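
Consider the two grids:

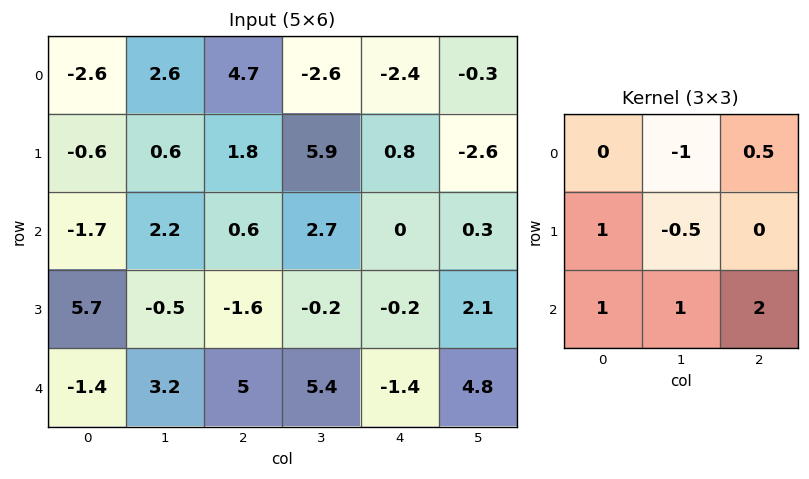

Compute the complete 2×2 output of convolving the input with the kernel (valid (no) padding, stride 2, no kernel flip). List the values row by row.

Output[0,0]: The receptive field on the input at this output position is [-2.6 2.6 4.7 / -0.6 0.6 1.8 / -1.7 2.2 0.6]. Elementwise product with the kernel and sum: 2.6·-1 + 4.7·0.5 + -0.6·1 + 0.6·-0.5 + -1.7·1 + 2.2·1 + 0.6·2.
Output[0,1]: The receptive field on the input at this output position is [4.7 -2.6 -2.4 / 1.8 5.9 0.8 / 0.6 2.7 0]. Elementwise product with the kernel and sum: -2.6·-1 + -2.4·0.5 + 1.8·1 + 5.9·-0.5 + 0.6·1 + 2.7·1 + 0·2.

0.55 3.55
15.85 3.4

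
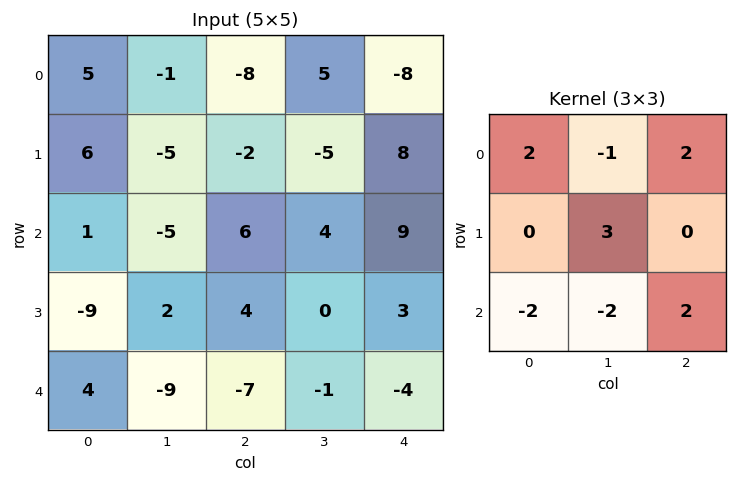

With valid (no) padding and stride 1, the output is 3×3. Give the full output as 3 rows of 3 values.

Output[0,0]: The receptive field on the input at this output position is [5 -1 -8 / 6 -5 -2 / 1 -5 6]. Elementwise product with the kernel and sum: 5·2 + -1·-1 + -8·2 + -5·3 + 1·-2 + -5·-2 + 6·2.

0 16 -54
20 -12 27
21 34 34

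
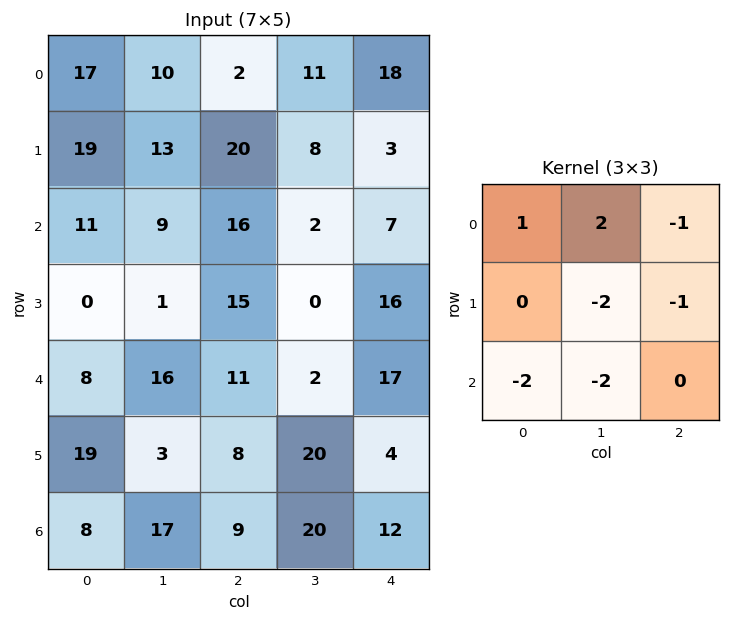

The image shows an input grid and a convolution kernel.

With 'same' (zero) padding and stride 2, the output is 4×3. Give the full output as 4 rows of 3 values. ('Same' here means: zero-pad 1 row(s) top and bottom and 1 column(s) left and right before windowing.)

Output[0,0]: The receptive field on the zero-padded input at this output position is [0 0 0 / 0 17 10 / 0 19 13]. Elementwise product with the kernel and sum: 0·1 + 0·2 + 0·-1 + 17·-2 + 10·-1 + 0·-2 + 19·-2.
Output[0,1]: The receptive field on the zero-padded input at this output position is [0 0 0 / 10 2 11 / 13 20 8]. Elementwise product with the kernel and sum: 0·1 + 0·2 + 0·-1 + 2·-2 + 11·-1 + 13·-2 + 20·-2.

-82 -81 -58
-6 -21 -32
-71 -15 -50
2 -39 4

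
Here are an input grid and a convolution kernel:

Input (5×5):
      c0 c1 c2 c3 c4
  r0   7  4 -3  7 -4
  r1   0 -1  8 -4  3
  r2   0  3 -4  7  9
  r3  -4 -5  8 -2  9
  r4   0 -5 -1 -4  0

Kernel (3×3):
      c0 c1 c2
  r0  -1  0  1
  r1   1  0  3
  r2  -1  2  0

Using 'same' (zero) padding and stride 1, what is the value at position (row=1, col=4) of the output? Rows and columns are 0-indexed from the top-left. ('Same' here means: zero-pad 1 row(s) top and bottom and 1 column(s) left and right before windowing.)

0

The receptive field on the zero-padded input at this output position is [7 -4 0 / -4 3 0 / 7 9 0]. Elementwise product with the kernel and sum: 7·-1 + 0·1 + -4·1 + 0·3 + 7·-1 + 9·2.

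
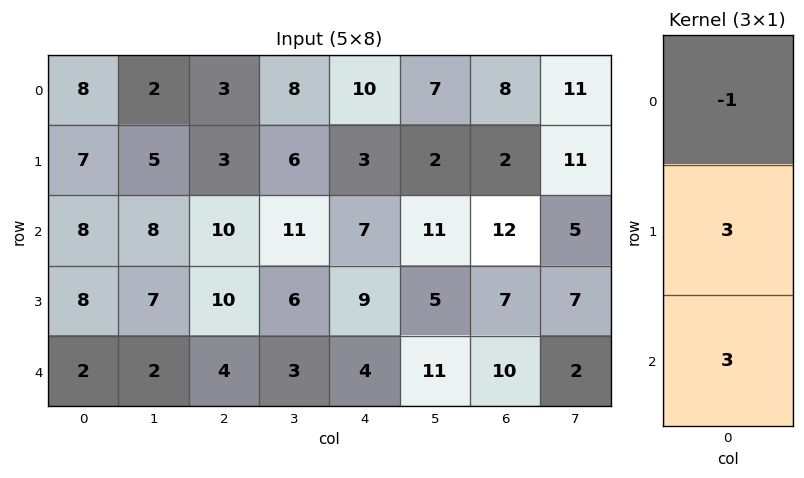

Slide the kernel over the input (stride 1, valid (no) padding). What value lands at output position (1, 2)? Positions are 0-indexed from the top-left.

57

The receptive field on the input at this output position is [3 / 10 / 10]. Elementwise product with the kernel and sum: 3·-1 + 10·3 + 10·3.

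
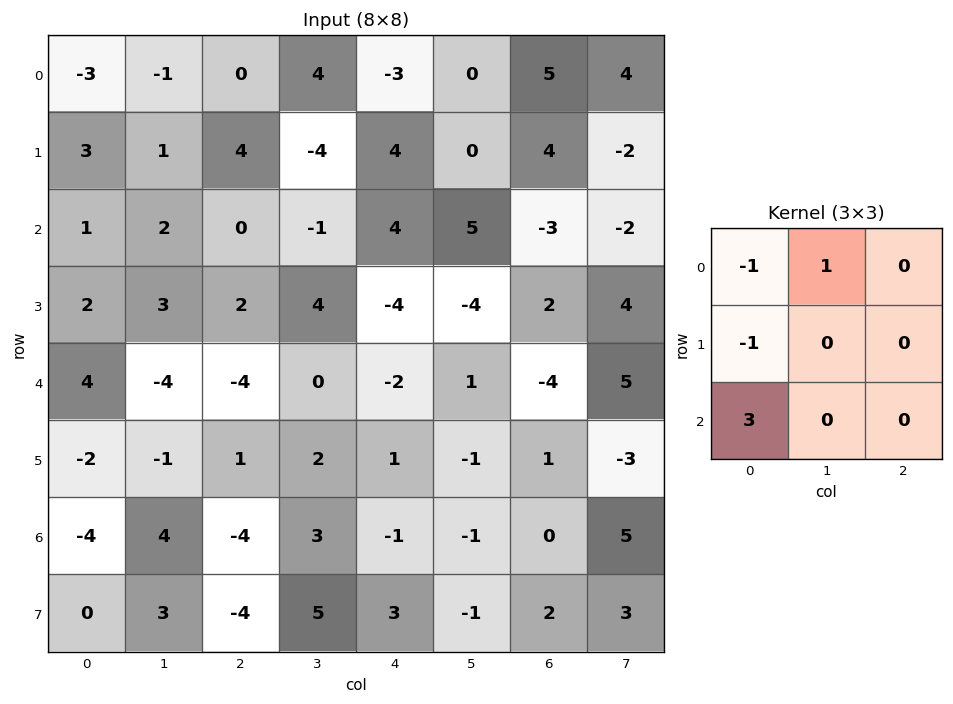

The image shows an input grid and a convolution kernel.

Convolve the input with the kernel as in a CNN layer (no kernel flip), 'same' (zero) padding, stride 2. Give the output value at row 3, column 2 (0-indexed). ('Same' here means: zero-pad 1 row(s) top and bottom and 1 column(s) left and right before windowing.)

The receptive field on the zero-padded input at this output position is [2 1 -1 / 3 -1 -1 / 5 3 -1]. Elementwise product with the kernel and sum: 2·-1 + 1·1 + 3·-1 + 5·3.

11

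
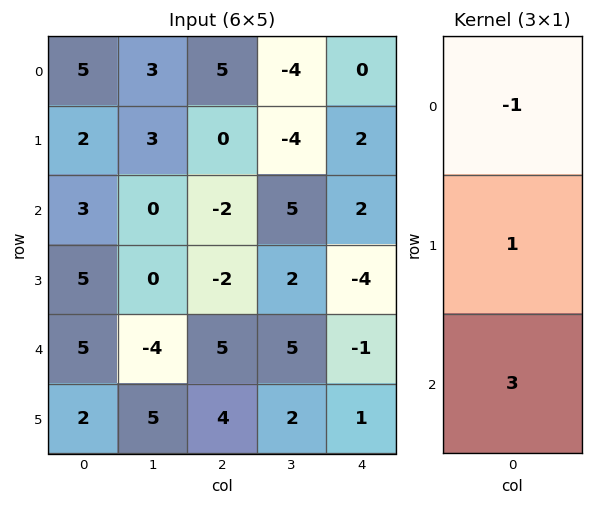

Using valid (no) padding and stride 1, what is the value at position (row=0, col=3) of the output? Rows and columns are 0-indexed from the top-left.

The receptive field on the input at this output position is [-4 / -4 / 5]. Elementwise product with the kernel and sum: -4·-1 + -4·1 + 5·3.

15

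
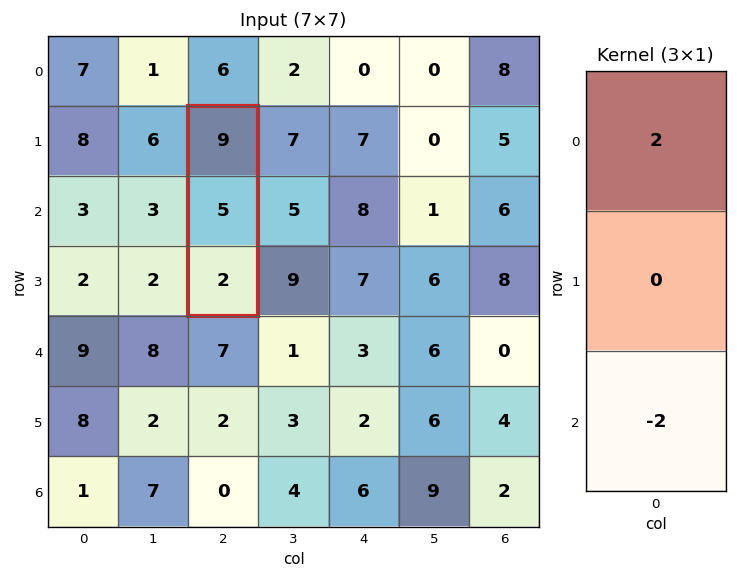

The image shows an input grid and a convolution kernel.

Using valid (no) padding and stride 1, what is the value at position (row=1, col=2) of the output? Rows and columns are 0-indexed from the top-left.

14

The receptive field on the input at this output position is [9 / 5 / 2]. Elementwise product with the kernel and sum: 9·2 + 2·-2.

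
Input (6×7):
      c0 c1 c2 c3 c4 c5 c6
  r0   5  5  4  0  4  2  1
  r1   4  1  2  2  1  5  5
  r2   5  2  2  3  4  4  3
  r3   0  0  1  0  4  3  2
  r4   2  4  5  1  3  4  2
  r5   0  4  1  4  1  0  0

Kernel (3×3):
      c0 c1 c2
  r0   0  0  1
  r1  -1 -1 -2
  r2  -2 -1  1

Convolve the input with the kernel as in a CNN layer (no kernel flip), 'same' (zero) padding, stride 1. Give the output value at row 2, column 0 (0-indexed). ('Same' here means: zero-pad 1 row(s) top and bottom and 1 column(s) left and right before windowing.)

-8

The receptive field on the zero-padded input at this output position is [0 4 1 / 0 5 2 / 0 0 0]. Elementwise product with the kernel and sum: 1·1 + 0·-1 + 5·-1 + 2·-2 + 0·-2 + 0·-1 + 0·1.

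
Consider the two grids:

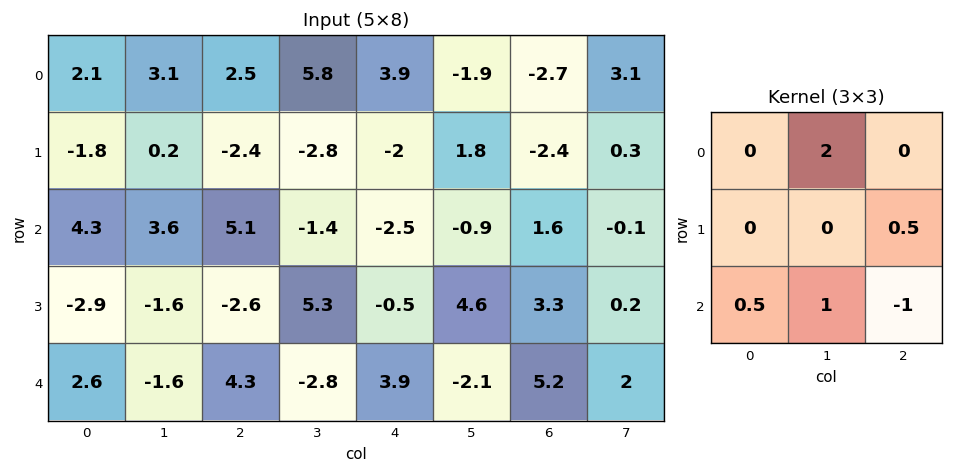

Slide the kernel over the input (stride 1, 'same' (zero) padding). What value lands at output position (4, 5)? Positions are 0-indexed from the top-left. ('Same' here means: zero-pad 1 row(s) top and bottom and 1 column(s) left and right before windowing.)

The receptive field on the zero-padded input at this output position is [-0.5 4.6 3.3 / 3.9 -2.1 5.2 / 0 0 0]. Elementwise product with the kernel and sum: 4.6·2 + 5.2·0.5 + 0·0.5 + 0·1 + 0·-1.

11.8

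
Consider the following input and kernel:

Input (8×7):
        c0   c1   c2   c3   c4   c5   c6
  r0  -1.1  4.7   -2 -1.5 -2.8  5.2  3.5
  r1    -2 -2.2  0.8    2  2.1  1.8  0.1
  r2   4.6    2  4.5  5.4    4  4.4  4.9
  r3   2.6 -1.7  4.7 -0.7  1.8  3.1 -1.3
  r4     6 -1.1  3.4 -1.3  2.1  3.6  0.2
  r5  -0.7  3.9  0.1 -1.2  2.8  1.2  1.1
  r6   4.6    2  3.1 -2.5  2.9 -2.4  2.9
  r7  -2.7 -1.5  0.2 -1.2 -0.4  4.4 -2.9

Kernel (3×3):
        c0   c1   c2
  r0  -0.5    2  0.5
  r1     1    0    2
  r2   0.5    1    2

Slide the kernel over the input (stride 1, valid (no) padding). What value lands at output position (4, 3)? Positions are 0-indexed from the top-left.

4.7

The receptive field on the input at this output position is [-1.3 2.1 3.6 / -1.2 2.8 1.2 / -2.5 2.9 -2.4]. Elementwise product with the kernel and sum: -1.3·-0.5 + 2.1·2 + 3.6·0.5 + -1.2·1 + 1.2·2 + -2.5·0.5 + 2.9·1 + -2.4·2.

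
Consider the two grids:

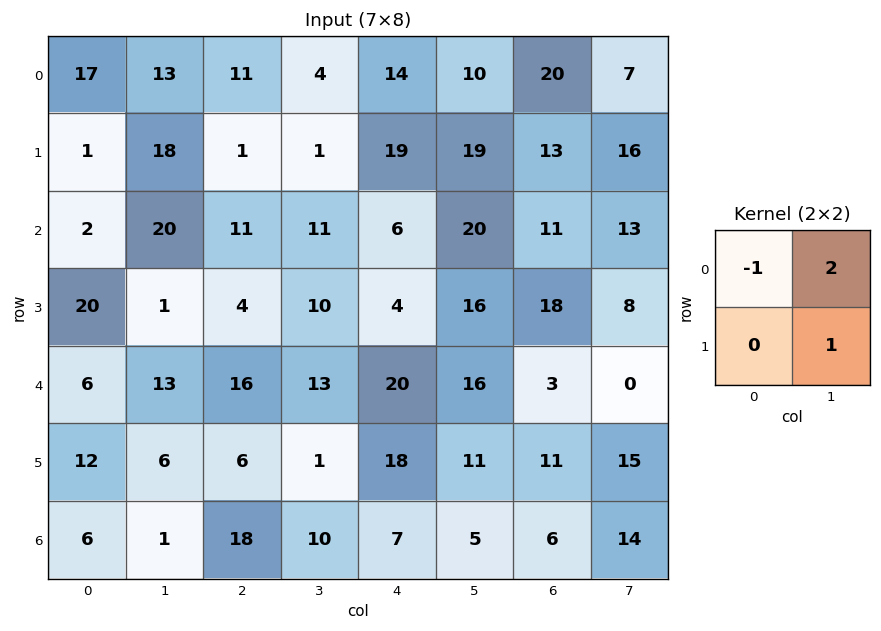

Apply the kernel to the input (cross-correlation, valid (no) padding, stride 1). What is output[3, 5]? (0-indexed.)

The receptive field on the input at this output position is [16 18 / 16 3]. Elementwise product with the kernel and sum: 16·-1 + 18·2 + 3·1.

23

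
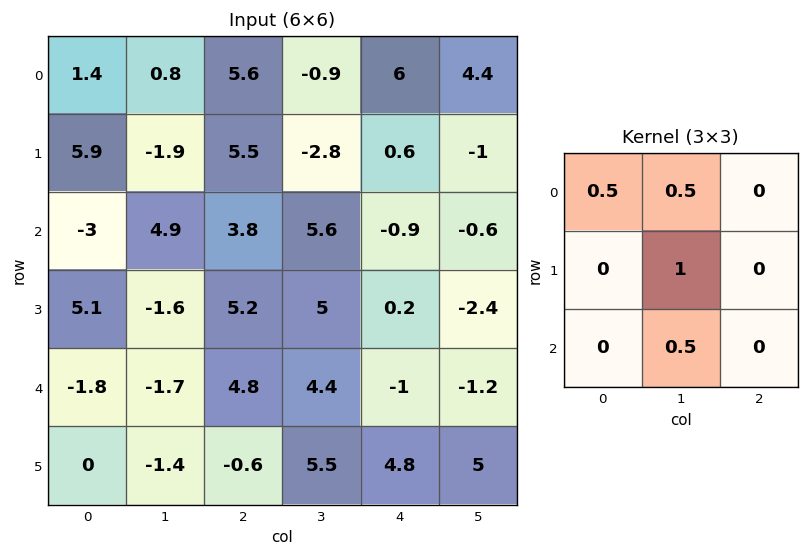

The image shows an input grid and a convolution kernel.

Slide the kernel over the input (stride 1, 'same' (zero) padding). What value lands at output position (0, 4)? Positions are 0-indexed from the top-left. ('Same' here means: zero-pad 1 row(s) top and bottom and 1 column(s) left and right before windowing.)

The receptive field on the zero-padded input at this output position is [0 0 0 / -0.9 6 4.4 / -2.8 0.6 -1]. Elementwise product with the kernel and sum: 0·0.5 + 0·0.5 + 6·1 + 0.6·0.5.

6.3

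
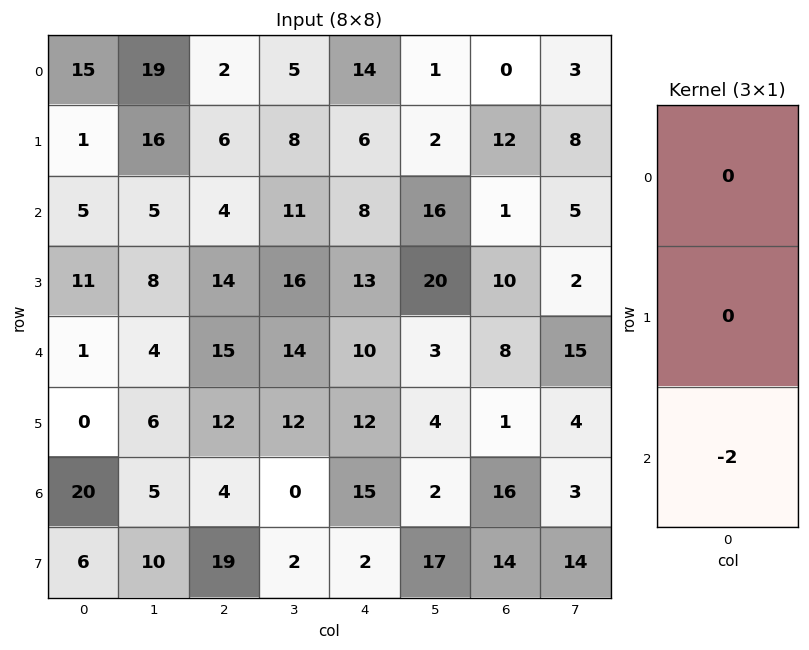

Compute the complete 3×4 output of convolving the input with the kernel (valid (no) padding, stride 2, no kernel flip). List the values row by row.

-10 -8 -16 -2
-2 -30 -20 -16
-40 -8 -30 -32

Output[0,0]: The receptive field on the input at this output position is [15 / 1 / 5]. Elementwise product with the kernel and sum: 5·-2.
Output[0,1]: The receptive field on the input at this output position is [2 / 6 / 4]. Elementwise product with the kernel and sum: 4·-2.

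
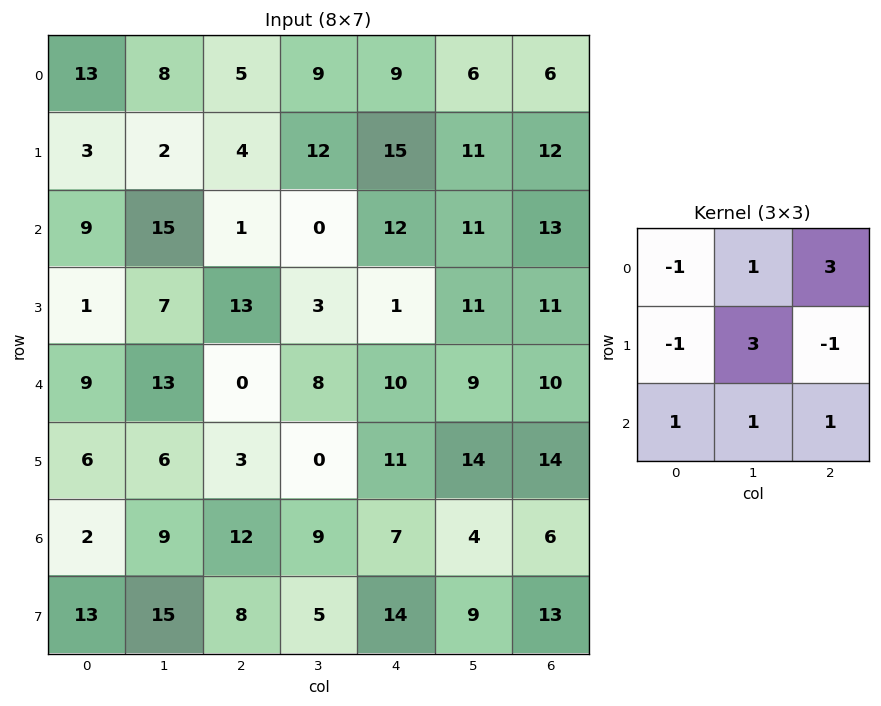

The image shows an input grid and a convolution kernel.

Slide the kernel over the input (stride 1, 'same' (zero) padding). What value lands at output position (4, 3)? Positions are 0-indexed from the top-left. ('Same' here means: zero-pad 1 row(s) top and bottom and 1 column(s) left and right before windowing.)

21

The receptive field on the zero-padded input at this output position is [13 3 1 / 0 8 10 / 3 0 11]. Elementwise product with the kernel and sum: 13·-1 + 3·1 + 1·3 + 0·-1 + 8·3 + 10·-1 + 3·1 + 0·1 + 11·1.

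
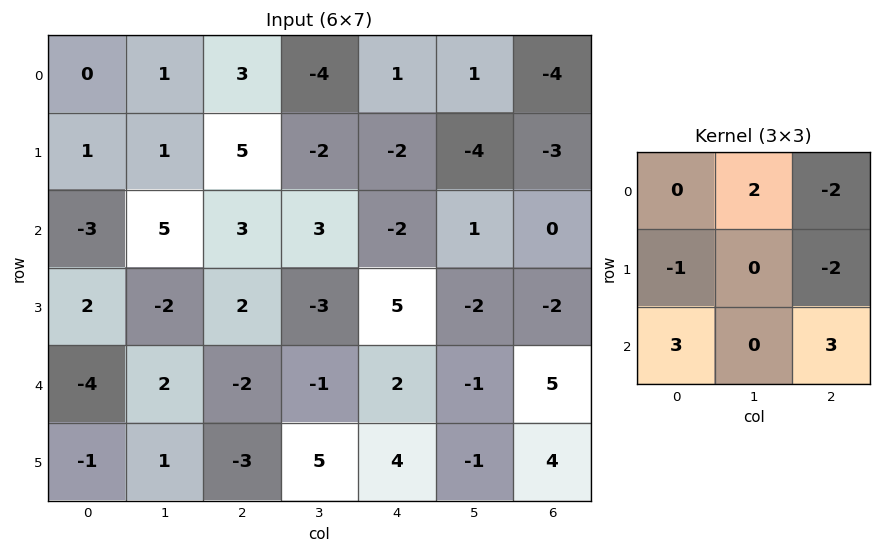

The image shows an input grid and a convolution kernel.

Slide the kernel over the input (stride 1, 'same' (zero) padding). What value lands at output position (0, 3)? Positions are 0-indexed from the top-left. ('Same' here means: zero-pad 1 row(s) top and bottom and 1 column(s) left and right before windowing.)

4

The receptive field on the zero-padded input at this output position is [0 0 0 / 3 -4 1 / 5 -2 -2]. Elementwise product with the kernel and sum: 0·2 + 0·-2 + 3·-1 + 1·-2 + 5·3 + -2·3.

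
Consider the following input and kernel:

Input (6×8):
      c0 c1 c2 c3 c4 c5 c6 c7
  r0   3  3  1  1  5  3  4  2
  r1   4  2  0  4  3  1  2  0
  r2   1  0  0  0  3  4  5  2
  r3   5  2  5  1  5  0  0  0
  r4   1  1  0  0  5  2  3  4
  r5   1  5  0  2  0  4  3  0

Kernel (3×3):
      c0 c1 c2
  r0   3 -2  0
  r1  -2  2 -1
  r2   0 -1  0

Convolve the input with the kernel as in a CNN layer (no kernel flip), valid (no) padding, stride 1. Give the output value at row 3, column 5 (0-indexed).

-5

The receptive field on the input at this output position is [0 0 0 / 2 3 4 / 4 3 0]. Elementwise product with the kernel and sum: 0·3 + 0·-2 + 2·-2 + 3·2 + 4·-1 + 3·-1.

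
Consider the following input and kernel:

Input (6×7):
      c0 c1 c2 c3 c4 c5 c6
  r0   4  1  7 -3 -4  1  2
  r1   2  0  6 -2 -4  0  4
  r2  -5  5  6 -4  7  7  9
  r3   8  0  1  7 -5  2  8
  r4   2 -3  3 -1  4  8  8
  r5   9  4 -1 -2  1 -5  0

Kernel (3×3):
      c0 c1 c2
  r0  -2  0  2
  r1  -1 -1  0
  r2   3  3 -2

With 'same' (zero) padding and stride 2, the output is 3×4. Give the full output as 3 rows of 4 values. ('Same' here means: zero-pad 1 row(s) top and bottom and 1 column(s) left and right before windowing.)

Output[0,0]: The receptive field on the zero-padded input at this output position is [0 0 0 / 0 4 1 / 0 2 0]. Elementwise product with the kernel and sum: 0·-2 + 0·2 + 0·-1 + 4·-1 + 0·3 + 2·3 + 0·-2.

2 14 -11 9
29 -26 3 14
17 27 -6 -35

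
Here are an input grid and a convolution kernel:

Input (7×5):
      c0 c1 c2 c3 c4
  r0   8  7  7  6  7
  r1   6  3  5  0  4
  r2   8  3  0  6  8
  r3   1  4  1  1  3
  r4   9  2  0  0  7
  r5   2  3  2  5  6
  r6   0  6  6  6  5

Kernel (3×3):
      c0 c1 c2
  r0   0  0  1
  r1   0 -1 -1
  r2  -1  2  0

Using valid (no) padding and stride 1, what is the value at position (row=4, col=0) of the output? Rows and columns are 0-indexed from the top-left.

7

The receptive field on the input at this output position is [9 2 0 / 2 3 2 / 0 6 6]. Elementwise product with the kernel and sum: 0·1 + 3·-1 + 2·-1 + 0·-1 + 6·2.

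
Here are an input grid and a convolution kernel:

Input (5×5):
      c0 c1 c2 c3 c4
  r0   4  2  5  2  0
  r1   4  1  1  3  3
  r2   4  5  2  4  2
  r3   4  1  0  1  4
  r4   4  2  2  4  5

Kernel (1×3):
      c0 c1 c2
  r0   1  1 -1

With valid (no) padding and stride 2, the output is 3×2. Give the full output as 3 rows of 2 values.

Output[0,0]: The receptive field on the input at this output position is [4 2 5]. Elementwise product with the kernel and sum: 4·1 + 2·1 + 5·-1.

1 7
7 4
4 1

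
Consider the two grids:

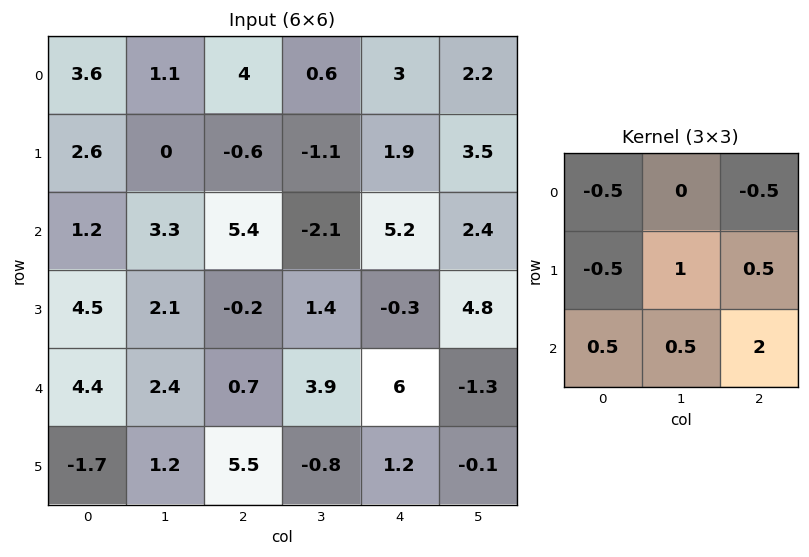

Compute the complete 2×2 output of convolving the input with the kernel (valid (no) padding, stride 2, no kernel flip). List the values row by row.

Output[0,0]: The receptive field on the input at this output position is [3.6 1.1 4 / 2.6 0 -0.6 / 1.2 3.3 5.4]. Elementwise product with the kernel and sum: 3.6·-0.5 + 4·-0.5 + 2.6·-0.5 + 0·1 + -0.6·0.5 + 1.2·0.5 + 3.3·0.5 + 5.4·2.
Output[0,1]: The receptive field on the input at this output position is [4 0.6 3 / -0.6 -1.1 1.9 / 5.4 -2.1 5.2]. Elementwise product with the kernel and sum: 4·-0.5 + 3·-0.5 + -0.6·-0.5 + -1.1·1 + 1.9·0.5 + 5.4·0.5 + -2.1·0.5 + 5.2·2.

7.65 8.7
1.25 10.35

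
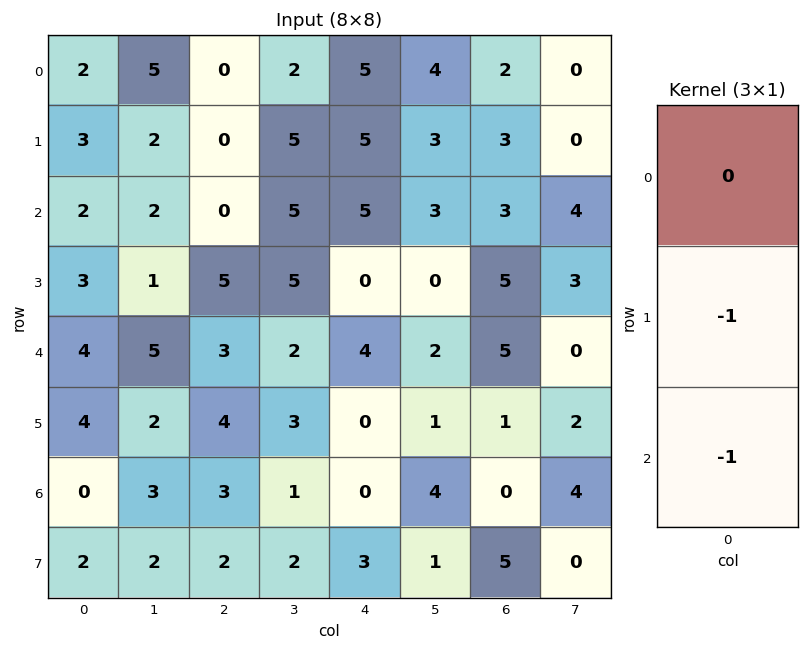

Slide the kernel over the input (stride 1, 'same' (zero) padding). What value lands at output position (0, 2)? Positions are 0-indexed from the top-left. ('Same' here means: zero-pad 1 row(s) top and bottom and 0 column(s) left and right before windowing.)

0

The receptive field on the zero-padded input at this output position is [0 / 0 / 0]. Elementwise product with the kernel and sum: 0·-1 + 0·-1.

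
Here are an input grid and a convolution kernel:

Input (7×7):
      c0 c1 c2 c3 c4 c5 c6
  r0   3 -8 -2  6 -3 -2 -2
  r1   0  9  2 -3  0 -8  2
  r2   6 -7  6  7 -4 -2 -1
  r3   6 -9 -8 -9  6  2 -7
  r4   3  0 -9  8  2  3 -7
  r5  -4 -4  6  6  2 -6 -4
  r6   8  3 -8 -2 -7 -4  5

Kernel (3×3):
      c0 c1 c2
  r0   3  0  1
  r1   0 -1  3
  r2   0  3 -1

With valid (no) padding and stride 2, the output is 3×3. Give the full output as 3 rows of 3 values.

-23 19 -2
18 63 -20
39 -24 -24

Output[0,0]: The receptive field on the input at this output position is [3 -8 -2 / 0 9 2 / 6 -7 6]. Elementwise product with the kernel and sum: 3·3 + -2·1 + 9·-1 + 2·3 + -7·3 + 6·-1.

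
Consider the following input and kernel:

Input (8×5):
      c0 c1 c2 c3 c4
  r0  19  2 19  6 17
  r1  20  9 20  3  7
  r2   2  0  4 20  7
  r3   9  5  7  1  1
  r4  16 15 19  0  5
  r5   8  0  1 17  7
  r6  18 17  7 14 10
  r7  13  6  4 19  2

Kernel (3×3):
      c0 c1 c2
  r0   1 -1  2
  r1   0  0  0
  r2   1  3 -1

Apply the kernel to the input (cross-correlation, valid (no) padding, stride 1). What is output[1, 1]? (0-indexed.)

20

The receptive field on the input at this output position is [9 20 3 / 0 4 20 / 5 7 1]. Elementwise product with the kernel and sum: 9·1 + 20·-1 + 3·2 + 5·1 + 7·3 + 1·-1.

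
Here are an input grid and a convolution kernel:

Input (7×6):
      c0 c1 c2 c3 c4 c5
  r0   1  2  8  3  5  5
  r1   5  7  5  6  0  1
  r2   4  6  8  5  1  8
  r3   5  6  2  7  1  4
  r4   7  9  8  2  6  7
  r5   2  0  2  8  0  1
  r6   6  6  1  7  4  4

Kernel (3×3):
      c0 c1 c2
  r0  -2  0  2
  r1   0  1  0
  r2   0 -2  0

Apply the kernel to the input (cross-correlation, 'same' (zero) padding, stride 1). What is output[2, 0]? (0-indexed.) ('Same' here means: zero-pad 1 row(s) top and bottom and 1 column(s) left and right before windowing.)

The receptive field on the zero-padded input at this output position is [0 5 7 / 0 4 6 / 0 5 6]. Elementwise product with the kernel and sum: 0·-2 + 7·2 + 4·1 + 5·-2.

8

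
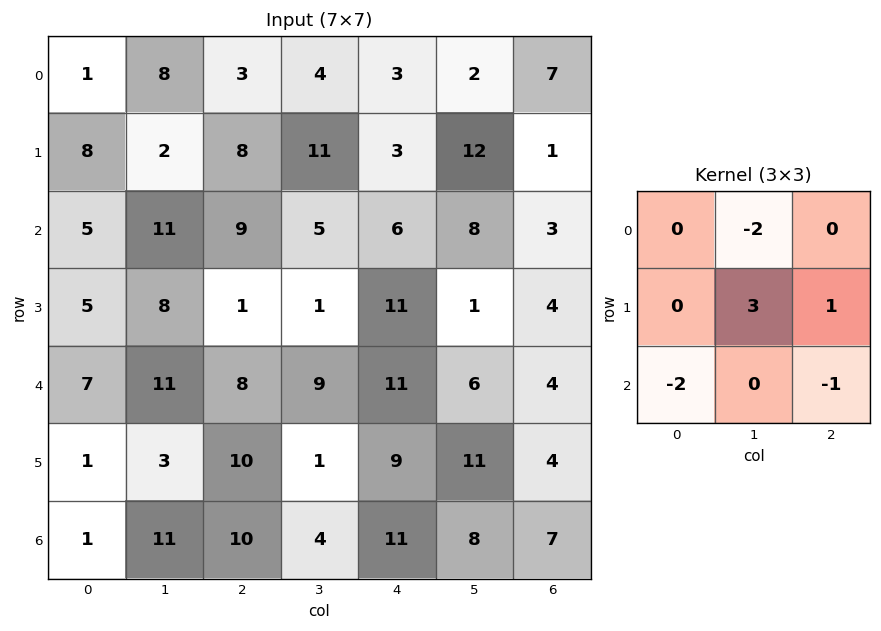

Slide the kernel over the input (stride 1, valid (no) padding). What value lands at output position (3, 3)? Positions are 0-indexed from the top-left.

4

The receptive field on the input at this output position is [1 11 1 / 9 11 6 / 1 9 11]. Elementwise product with the kernel and sum: 11·-2 + 11·3 + 6·1 + 1·-2 + 11·-1.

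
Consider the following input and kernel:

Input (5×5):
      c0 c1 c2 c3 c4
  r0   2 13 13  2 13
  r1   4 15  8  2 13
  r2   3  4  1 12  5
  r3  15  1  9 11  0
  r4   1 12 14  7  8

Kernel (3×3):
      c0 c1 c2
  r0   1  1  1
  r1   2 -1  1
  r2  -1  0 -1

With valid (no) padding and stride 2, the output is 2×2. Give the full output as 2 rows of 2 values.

Output[0,0]: The receptive field on the input at this output position is [2 13 13 / 4 15 8 / 3 4 1]. Elementwise product with the kernel and sum: 2·1 + 13·1 + 13·1 + 4·2 + 15·-1 + 8·1 + 3·-1 + 1·-1.
Output[0,1]: The receptive field on the input at this output position is [13 2 13 / 8 2 13 / 1 12 5]. Elementwise product with the kernel and sum: 13·1 + 2·1 + 13·1 + 8·2 + 2·-1 + 13·1 + 1·-1 + 5·-1.

25 49
31 3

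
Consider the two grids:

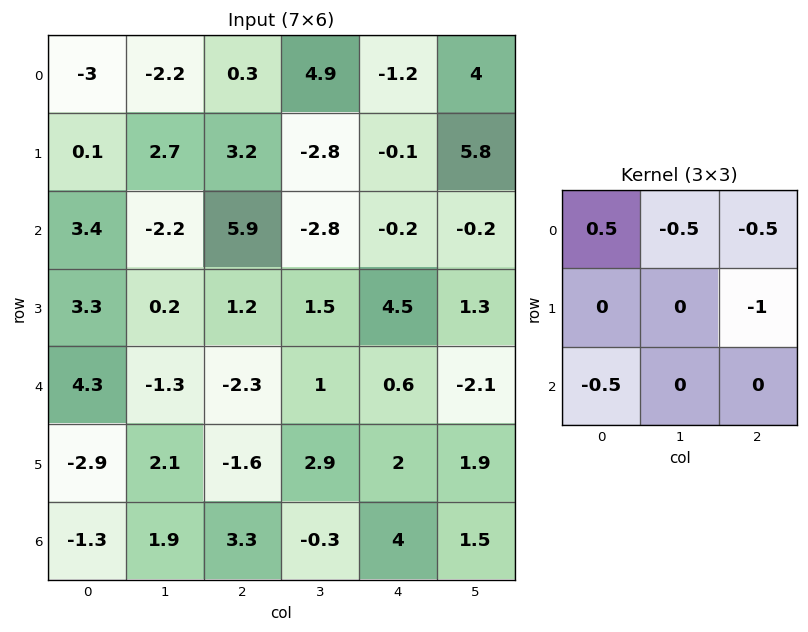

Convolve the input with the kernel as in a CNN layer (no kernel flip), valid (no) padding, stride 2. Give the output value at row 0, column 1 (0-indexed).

-4.55

The receptive field on the input at this output position is [0.3 4.9 -1.2 / 3.2 -2.8 -0.1 / 5.9 -2.8 -0.2]. Elementwise product with the kernel and sum: 0.3·0.5 + 4.9·-0.5 + -1.2·-0.5 + -0.1·-1 + 5.9·-0.5.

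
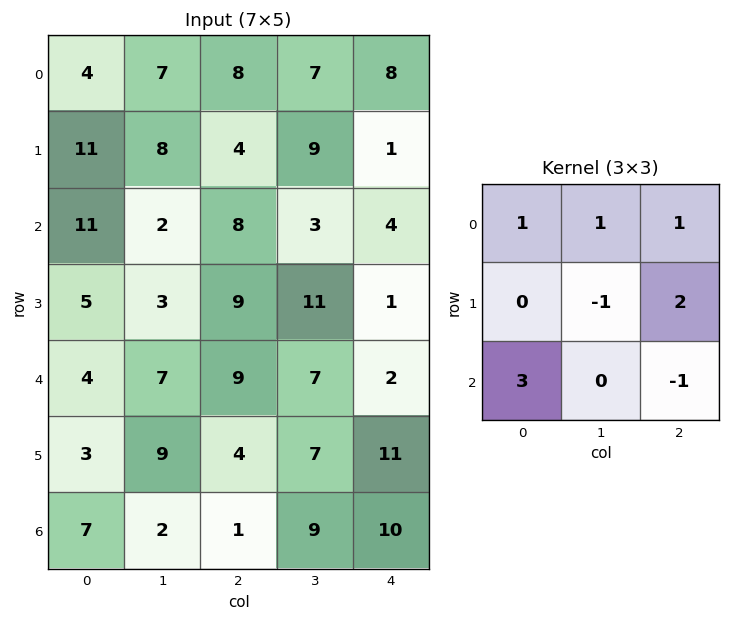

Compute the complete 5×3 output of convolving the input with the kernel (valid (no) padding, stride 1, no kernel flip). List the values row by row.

44 39 36
43 17 45
39 40 31
33 48 19
39 30 26

Output[0,0]: The receptive field on the input at this output position is [4 7 8 / 11 8 4 / 11 2 8]. Elementwise product with the kernel and sum: 4·1 + 7·1 + 8·1 + 8·-1 + 4·2 + 11·3 + 8·-1.
Output[0,1]: The receptive field on the input at this output position is [7 8 7 / 8 4 9 / 2 8 3]. Elementwise product with the kernel and sum: 7·1 + 8·1 + 7·1 + 4·-1 + 9·2 + 2·3 + 3·-1.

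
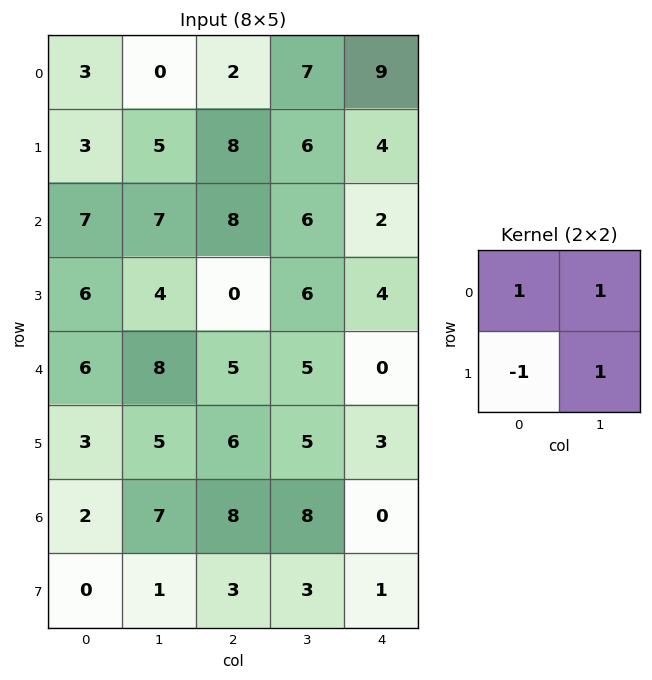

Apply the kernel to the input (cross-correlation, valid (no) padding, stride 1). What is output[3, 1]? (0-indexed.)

The receptive field on the input at this output position is [4 0 / 8 5]. Elementwise product with the kernel and sum: 4·1 + 0·1 + 8·-1 + 5·1.

1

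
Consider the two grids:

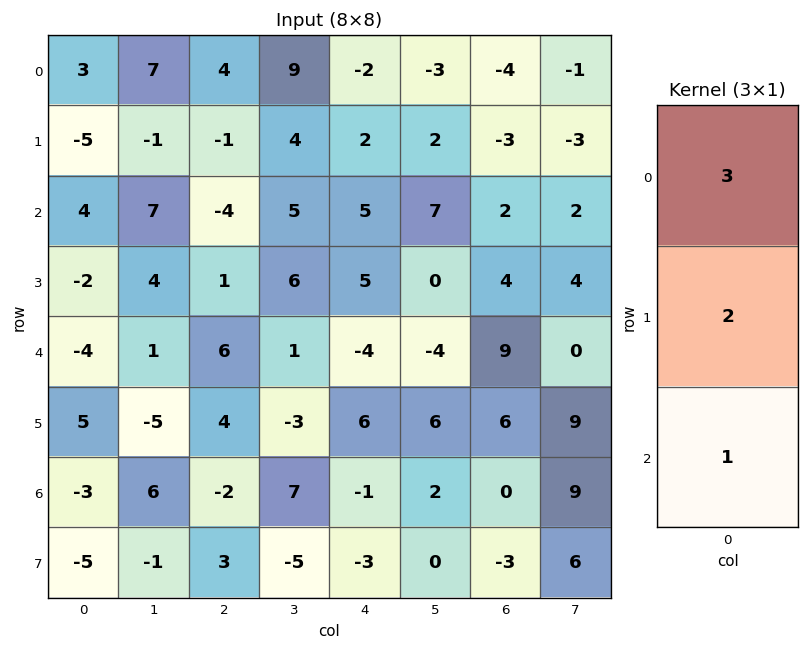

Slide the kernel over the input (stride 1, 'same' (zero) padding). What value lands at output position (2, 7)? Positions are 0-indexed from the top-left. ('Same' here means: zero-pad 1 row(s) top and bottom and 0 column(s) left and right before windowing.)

The receptive field on the zero-padded input at this output position is [-3 / 2 / 4]. Elementwise product with the kernel and sum: -3·3 + 2·2 + 4·1.

-1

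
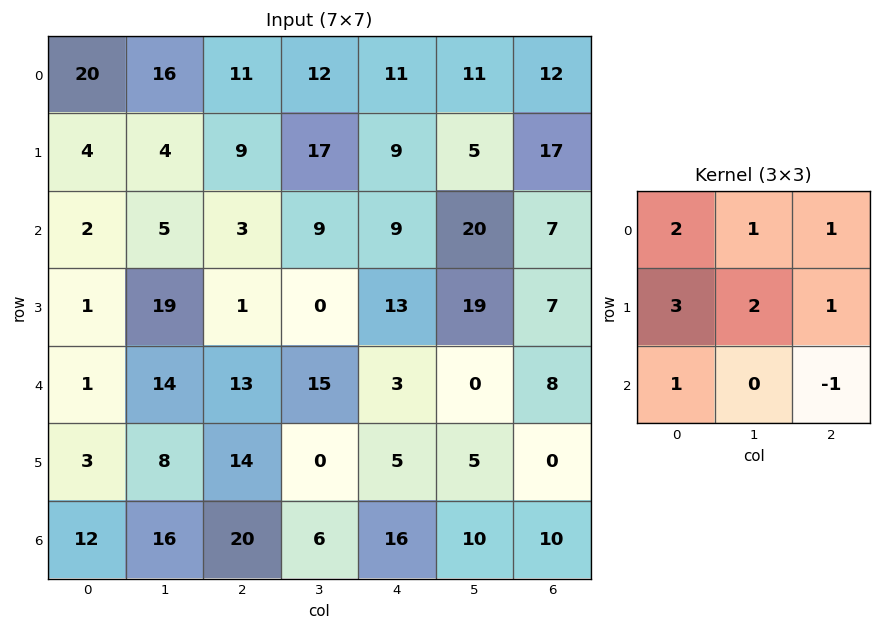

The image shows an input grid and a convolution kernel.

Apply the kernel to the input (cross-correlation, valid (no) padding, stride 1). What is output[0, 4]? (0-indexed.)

101

The receptive field on the input at this output position is [11 11 12 / 9 5 17 / 9 20 7]. Elementwise product with the kernel and sum: 11·2 + 11·1 + 12·1 + 9·3 + 5·2 + 17·1 + 9·1 + 7·-1.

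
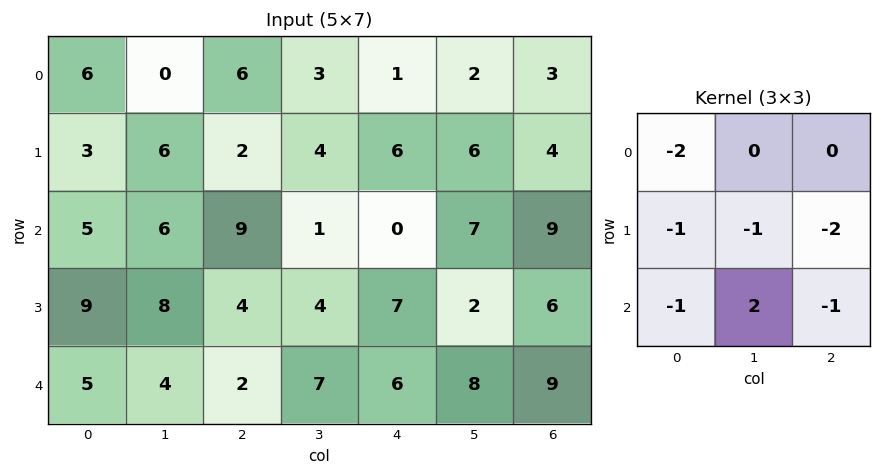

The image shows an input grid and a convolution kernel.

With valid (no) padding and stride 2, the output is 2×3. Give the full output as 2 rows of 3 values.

-27 -37 -17
-34 -34 -20

Output[0,0]: The receptive field on the input at this output position is [6 0 6 / 3 6 2 / 5 6 9]. Elementwise product with the kernel and sum: 6·-2 + 3·-1 + 6·-1 + 2·-2 + 5·-1 + 6·2 + 9·-1.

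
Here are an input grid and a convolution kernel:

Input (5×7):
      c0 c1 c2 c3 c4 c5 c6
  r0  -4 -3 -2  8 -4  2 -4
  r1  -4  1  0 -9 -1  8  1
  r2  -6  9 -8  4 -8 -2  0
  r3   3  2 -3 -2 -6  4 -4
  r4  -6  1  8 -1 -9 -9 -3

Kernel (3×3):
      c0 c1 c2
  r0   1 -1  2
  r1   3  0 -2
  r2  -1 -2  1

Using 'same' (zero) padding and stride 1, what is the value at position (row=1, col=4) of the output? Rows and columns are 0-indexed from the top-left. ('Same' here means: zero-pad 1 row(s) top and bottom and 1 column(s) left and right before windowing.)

The receptive field on the zero-padded input at this output position is [8 -4 2 / -9 -1 8 / 4 -8 -2]. Elementwise product with the kernel and sum: 8·1 + -4·-1 + 2·2 + -9·3 + 8·-2 + 4·-1 + -8·-2 + -2·1.

-17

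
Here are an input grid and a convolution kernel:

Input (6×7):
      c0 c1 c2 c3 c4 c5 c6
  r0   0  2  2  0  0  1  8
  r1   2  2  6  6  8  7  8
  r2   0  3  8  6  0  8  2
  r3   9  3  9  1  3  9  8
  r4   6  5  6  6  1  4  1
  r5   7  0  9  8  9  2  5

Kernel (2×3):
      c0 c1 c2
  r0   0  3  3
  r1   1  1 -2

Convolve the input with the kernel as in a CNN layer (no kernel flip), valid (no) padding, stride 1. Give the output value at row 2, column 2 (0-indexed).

The receptive field on the input at this output position is [8 6 0 / 9 1 3]. Elementwise product with the kernel and sum: 6·3 + 0·3 + 9·1 + 1·1 + 3·-2.

22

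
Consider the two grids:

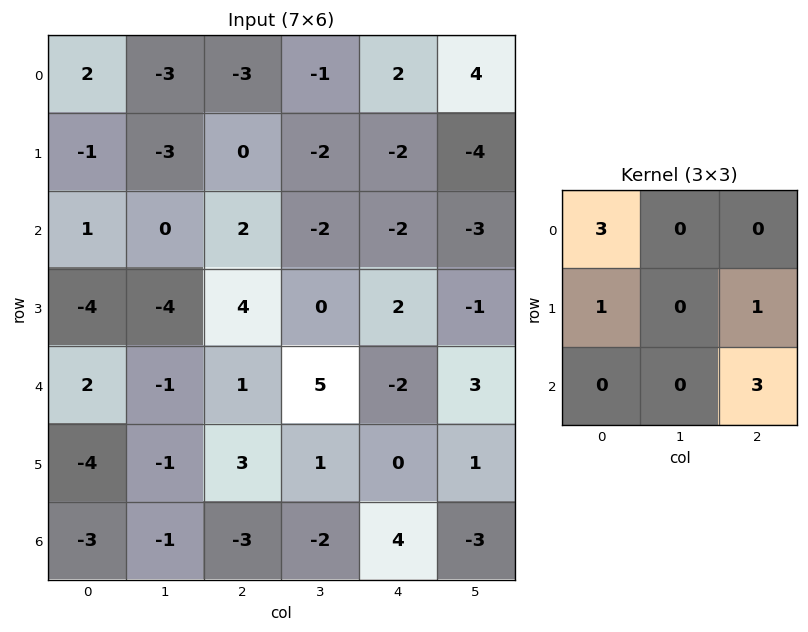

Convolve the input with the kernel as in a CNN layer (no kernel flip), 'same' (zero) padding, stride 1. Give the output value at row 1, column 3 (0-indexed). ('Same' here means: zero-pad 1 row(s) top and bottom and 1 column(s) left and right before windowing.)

-17

The receptive field on the zero-padded input at this output position is [-3 -1 2 / 0 -2 -2 / 2 -2 -2]. Elementwise product with the kernel and sum: -3·3 + 0·1 + -2·1 + -2·3.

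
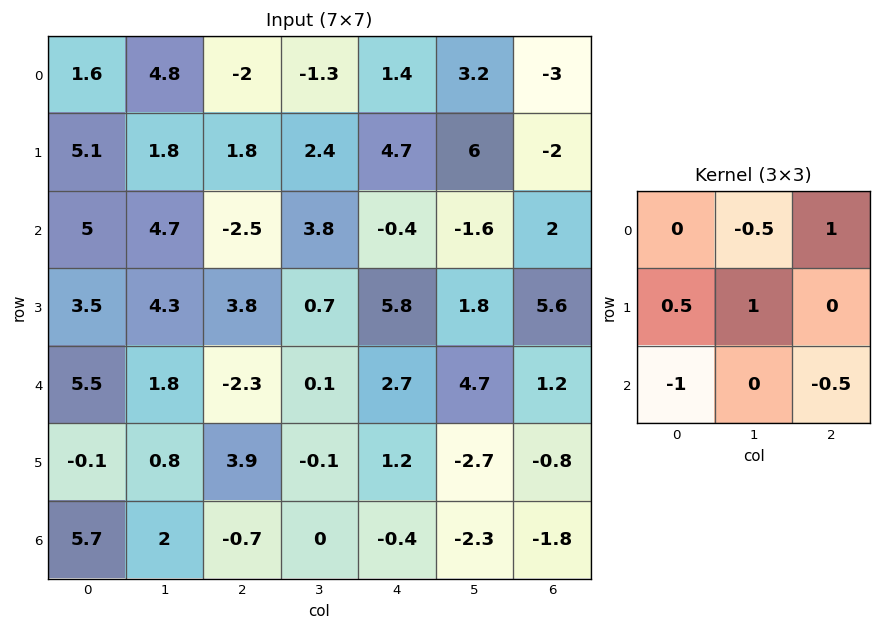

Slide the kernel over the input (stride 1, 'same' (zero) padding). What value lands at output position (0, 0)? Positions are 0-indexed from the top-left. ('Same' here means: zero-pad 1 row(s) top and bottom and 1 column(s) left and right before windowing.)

0.7

The receptive field on the zero-padded input at this output position is [0 0 0 / 0 1.6 4.8 / 0 5.1 1.8]. Elementwise product with the kernel and sum: 0·-0.5 + 0·1 + 0·0.5 + 1.6·1 + 0·-1 + 1.8·-0.5.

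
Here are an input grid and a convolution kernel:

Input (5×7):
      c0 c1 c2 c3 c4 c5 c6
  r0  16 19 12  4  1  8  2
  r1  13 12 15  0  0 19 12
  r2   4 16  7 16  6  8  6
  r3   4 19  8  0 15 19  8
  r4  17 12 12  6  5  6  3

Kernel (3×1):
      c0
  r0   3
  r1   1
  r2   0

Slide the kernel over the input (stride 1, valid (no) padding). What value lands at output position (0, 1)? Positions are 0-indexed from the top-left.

The receptive field on the input at this output position is [19 / 12 / 16]. Elementwise product with the kernel and sum: 19·3 + 12·1.

69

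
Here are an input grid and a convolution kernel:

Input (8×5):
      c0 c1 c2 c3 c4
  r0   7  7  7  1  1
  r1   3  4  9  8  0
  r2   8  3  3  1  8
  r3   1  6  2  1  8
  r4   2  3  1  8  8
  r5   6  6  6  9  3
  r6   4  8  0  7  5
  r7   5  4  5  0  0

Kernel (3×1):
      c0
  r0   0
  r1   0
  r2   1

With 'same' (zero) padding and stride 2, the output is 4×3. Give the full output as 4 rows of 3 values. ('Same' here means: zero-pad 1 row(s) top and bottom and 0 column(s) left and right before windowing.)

Output[0,0]: The receptive field on the zero-padded input at this output position is [0 / 7 / 3]. Elementwise product with the kernel and sum: 3·1.
Output[0,1]: The receptive field on the zero-padded input at this output position is [0 / 7 / 9]. Elementwise product with the kernel and sum: 9·1.

3 9 0
1 2 8
6 6 3
5 5 0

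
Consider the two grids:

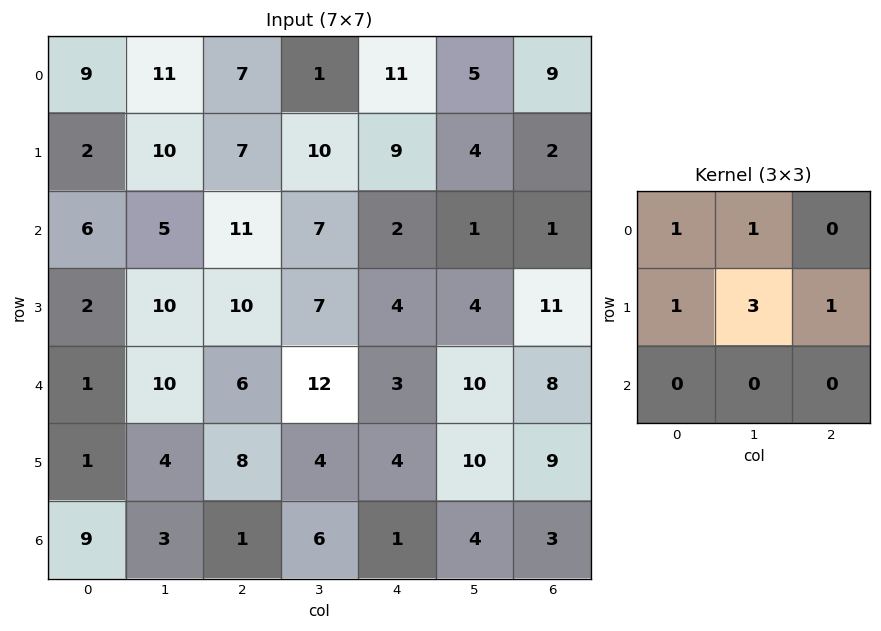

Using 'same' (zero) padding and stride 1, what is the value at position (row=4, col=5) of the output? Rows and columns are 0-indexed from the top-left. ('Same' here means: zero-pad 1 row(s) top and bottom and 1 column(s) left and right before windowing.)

The receptive field on the zero-padded input at this output position is [4 4 11 / 3 10 8 / 4 10 9]. Elementwise product with the kernel and sum: 4·1 + 4·1 + 3·1 + 10·3 + 8·1.

49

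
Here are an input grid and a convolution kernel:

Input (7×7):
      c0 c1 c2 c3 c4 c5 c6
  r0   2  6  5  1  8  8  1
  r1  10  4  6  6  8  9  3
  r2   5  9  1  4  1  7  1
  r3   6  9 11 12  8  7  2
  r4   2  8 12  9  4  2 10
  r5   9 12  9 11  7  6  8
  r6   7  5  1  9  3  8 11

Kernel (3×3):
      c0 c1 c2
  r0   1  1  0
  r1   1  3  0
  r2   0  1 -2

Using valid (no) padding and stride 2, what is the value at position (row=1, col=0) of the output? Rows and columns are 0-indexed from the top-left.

The receptive field on the input at this output position is [5 9 1 / 6 9 11 / 2 8 12]. Elementwise product with the kernel and sum: 5·1 + 9·1 + 6·1 + 9·3 + 8·1 + 12·-2.

31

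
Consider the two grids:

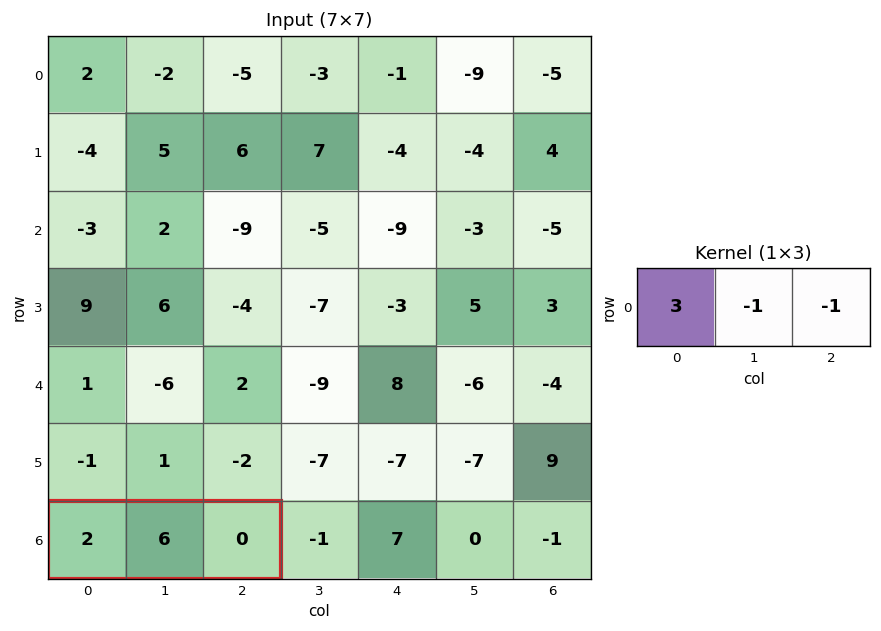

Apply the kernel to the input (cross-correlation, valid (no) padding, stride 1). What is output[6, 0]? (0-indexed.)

The receptive field on the input at this output position is [2 6 0]. Elementwise product with the kernel and sum: 2·3 + 6·-1 + 0·-1.

0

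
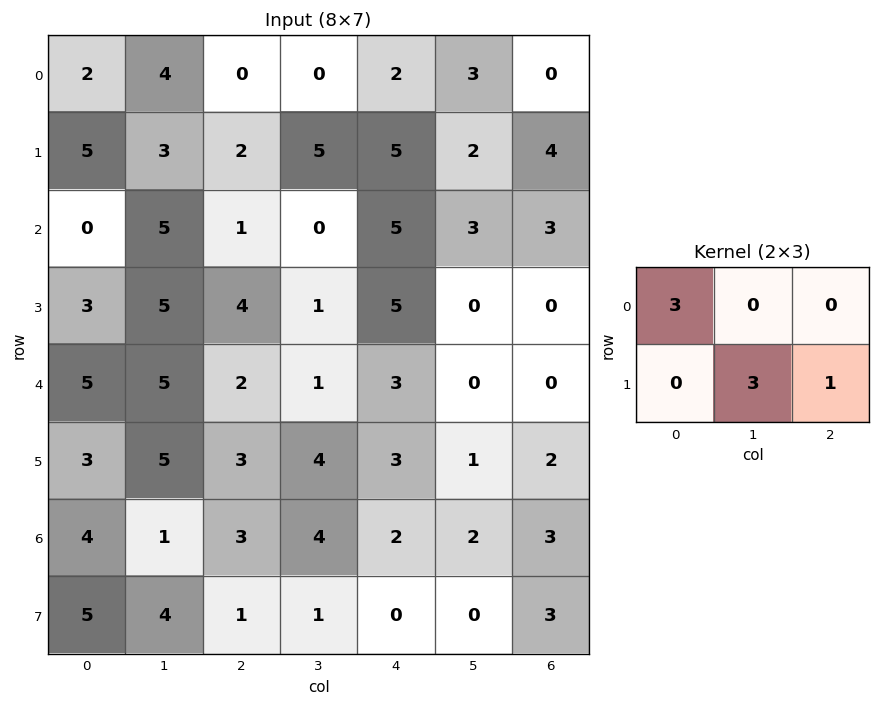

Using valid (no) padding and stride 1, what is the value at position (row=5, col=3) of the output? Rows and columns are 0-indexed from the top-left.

20

The receptive field on the input at this output position is [4 3 1 / 4 2 2]. Elementwise product with the kernel and sum: 4·3 + 2·3 + 2·1.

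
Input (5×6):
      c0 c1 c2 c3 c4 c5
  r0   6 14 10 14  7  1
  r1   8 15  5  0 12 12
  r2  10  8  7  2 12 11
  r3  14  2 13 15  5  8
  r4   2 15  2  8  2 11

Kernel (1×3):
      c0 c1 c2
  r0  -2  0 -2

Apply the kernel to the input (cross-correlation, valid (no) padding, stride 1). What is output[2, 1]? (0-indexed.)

The receptive field on the input at this output position is [8 7 2]. Elementwise product with the kernel and sum: 8·-2 + 2·-2.

-20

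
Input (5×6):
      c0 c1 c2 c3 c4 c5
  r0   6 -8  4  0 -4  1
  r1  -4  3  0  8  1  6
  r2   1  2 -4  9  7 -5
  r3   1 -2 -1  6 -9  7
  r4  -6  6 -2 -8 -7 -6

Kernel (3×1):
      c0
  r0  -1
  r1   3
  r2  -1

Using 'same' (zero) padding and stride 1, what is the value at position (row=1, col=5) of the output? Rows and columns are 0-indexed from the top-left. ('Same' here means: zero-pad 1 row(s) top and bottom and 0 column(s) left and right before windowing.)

22

The receptive field on the zero-padded input at this output position is [1 / 6 / -5]. Elementwise product with the kernel and sum: 1·-1 + 6·3 + -5·-1.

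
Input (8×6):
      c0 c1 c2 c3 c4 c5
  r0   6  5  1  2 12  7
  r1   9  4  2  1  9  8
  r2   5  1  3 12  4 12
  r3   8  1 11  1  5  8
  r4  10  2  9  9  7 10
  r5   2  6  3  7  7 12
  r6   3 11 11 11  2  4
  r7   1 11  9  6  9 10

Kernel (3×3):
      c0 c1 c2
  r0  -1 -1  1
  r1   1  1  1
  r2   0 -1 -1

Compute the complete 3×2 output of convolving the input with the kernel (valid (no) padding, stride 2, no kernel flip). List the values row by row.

1 5
6 -10
-14 -7

Output[0,0]: The receptive field on the input at this output position is [6 5 1 / 9 4 2 / 5 1 3]. Elementwise product with the kernel and sum: 6·-1 + 5·-1 + 1·1 + 9·1 + 4·1 + 2·1 + 1·-1 + 3·-1.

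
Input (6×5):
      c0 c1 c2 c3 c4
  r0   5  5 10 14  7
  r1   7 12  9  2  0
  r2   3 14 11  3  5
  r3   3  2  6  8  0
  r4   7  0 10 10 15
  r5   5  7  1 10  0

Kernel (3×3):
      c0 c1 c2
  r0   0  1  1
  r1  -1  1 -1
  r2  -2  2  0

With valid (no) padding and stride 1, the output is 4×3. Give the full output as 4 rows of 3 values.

Output[0,0]: The receptive field on the input at this output position is [5 5 10 / 7 12 9 / 3 14 11]. Elementwise product with the kernel and sum: 5·1 + 10·1 + 7·-1 + 12·1 + 9·-1 + 3·-2 + 14·2.

33 13 -2
19 13 -7
4 30 10
-5 2 11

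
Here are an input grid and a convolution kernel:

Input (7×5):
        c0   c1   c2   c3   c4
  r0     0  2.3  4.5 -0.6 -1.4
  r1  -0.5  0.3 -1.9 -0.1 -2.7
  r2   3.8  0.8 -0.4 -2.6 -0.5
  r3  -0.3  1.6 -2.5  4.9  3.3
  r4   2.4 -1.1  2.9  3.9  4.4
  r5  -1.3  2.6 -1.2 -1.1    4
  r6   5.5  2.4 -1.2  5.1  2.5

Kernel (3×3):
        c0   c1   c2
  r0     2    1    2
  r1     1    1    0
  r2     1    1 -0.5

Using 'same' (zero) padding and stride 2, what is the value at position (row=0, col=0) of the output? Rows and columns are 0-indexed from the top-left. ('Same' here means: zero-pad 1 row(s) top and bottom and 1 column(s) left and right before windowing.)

-0.65

The receptive field on the zero-padded input at this output position is [0 0 0 / 0 0 2.3 / 0 -0.5 0.3]. Elementwise product with the kernel and sum: 0·2 + 0·1 + 0·2 + 0·1 + 0·1 + 0·1 + -0.5·1 + 0.3·-0.5.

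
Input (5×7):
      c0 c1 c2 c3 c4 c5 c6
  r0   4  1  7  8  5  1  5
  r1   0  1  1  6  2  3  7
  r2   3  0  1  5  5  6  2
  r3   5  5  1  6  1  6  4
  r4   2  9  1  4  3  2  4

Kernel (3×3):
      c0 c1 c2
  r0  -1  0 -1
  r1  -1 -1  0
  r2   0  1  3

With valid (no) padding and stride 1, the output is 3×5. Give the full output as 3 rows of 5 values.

-9 5 1 6 -3
4 11 0 0 -2
-2 2 0 -9 0

Output[0,0]: The receptive field on the input at this output position is [4 1 7 / 0 1 1 / 3 0 1]. Elementwise product with the kernel and sum: 4·-1 + 7·-1 + 0·-1 + 1·-1 + 0·1 + 1·3.
Output[0,1]: The receptive field on the input at this output position is [1 7 8 / 1 1 6 / 0 1 5]. Elementwise product with the kernel and sum: 1·-1 + 8·-1 + 1·-1 + 1·-1 + 1·1 + 5·3.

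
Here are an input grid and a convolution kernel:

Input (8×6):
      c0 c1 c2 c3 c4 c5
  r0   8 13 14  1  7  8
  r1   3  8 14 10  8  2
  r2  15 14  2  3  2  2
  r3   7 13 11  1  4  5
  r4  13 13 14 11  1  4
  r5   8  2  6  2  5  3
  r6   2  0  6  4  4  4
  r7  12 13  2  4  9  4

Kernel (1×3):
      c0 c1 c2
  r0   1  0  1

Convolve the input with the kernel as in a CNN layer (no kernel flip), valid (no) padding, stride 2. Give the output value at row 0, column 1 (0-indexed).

The receptive field on the input at this output position is [14 1 7]. Elementwise product with the kernel and sum: 14·1 + 7·1.

21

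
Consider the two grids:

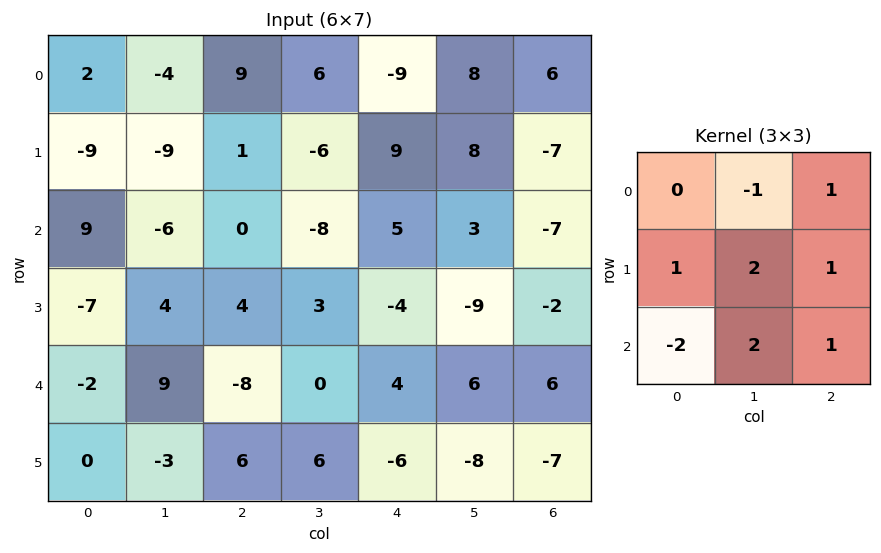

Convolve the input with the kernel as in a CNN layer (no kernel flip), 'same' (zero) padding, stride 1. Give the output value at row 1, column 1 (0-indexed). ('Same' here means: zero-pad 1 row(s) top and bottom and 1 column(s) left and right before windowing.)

The receptive field on the zero-padded input at this output position is [2 -4 9 / -9 -9 1 / 9 -6 0]. Elementwise product with the kernel and sum: -4·-1 + 9·1 + -9·1 + -9·2 + 1·1 + 9·-2 + -6·2 + 0·1.

-43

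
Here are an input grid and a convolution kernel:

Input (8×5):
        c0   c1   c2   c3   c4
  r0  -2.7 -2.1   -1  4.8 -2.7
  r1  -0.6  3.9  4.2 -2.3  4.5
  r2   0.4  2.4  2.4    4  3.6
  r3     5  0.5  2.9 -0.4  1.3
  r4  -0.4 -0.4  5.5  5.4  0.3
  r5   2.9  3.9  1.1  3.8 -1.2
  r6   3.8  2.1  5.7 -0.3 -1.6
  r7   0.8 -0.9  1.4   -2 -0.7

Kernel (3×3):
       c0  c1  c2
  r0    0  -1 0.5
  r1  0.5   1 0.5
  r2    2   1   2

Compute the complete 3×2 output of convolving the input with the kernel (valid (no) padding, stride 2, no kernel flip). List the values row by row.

15.3 11.9
13.05 16.5
30.15 6.4

Output[0,0]: The receptive field on the input at this output position is [-2.7 -2.1 -1 / -0.6 3.9 4.2 / 0.4 2.4 2.4]. Elementwise product with the kernel and sum: -2.1·-1 + -1·0.5 + -0.6·0.5 + 3.9·1 + 4.2·0.5 + 0.4·2 + 2.4·1 + 2.4·2.
Output[0,1]: The receptive field on the input at this output position is [-1 4.8 -2.7 / 4.2 -2.3 4.5 / 2.4 4 3.6]. Elementwise product with the kernel and sum: 4.8·-1 + -2.7·0.5 + 4.2·0.5 + -2.3·1 + 4.5·0.5 + 2.4·2 + 4·1 + 3.6·2.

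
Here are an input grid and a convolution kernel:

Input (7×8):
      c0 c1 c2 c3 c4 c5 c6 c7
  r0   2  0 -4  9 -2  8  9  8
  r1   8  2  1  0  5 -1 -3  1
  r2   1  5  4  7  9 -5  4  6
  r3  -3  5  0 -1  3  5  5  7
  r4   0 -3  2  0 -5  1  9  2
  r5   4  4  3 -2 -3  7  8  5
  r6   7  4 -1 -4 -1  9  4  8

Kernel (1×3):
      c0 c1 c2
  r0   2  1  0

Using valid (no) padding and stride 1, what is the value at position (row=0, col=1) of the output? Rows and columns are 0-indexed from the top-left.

-4

The receptive field on the input at this output position is [0 -4 9]. Elementwise product with the kernel and sum: 0·2 + -4·1.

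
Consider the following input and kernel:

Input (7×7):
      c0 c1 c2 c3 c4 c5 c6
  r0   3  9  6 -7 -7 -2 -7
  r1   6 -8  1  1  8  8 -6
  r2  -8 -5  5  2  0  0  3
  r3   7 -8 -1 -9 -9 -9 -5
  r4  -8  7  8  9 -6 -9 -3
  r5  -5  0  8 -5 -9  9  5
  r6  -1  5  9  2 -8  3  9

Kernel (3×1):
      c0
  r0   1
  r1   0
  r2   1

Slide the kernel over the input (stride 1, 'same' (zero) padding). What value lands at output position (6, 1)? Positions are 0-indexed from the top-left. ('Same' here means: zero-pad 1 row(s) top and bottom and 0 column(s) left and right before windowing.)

The receptive field on the zero-padded input at this output position is [0 / 5 / 0]. Elementwise product with the kernel and sum: 0·1 + 0·1.

0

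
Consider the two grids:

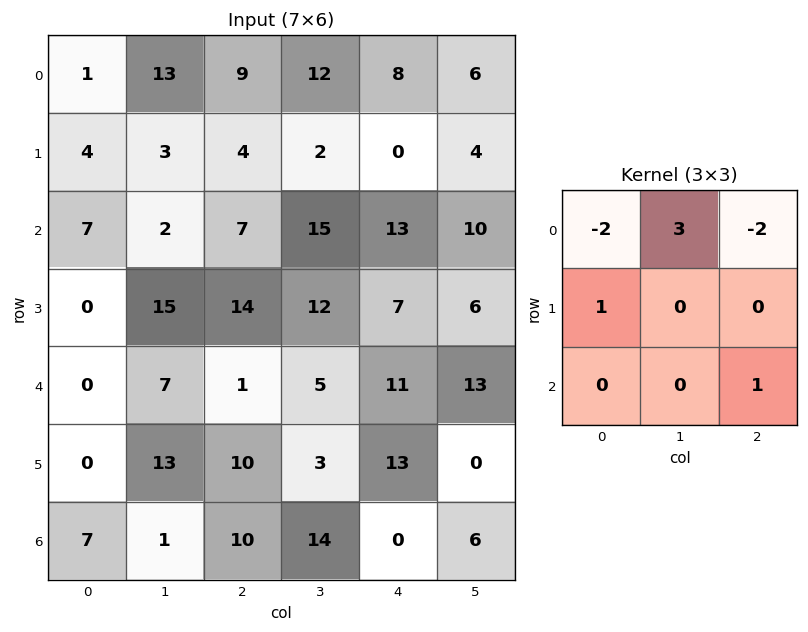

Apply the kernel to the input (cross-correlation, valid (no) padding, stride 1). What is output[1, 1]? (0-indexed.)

16

The receptive field on the input at this output position is [3 4 2 / 2 7 15 / 15 14 12]. Elementwise product with the kernel and sum: 3·-2 + 4·3 + 2·-2 + 2·1 + 12·1.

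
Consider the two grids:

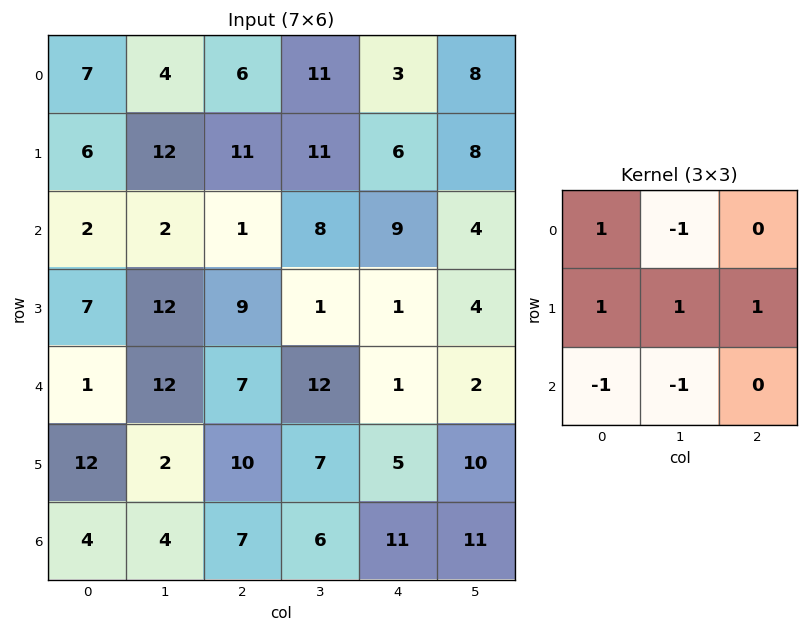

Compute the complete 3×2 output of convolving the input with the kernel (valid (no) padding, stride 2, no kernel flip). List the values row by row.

28 14
15 -15
5 4

Output[0,0]: The receptive field on the input at this output position is [7 4 6 / 6 12 11 / 2 2 1]. Elementwise product with the kernel and sum: 7·1 + 4·-1 + 6·1 + 12·1 + 11·1 + 2·-1 + 2·-1.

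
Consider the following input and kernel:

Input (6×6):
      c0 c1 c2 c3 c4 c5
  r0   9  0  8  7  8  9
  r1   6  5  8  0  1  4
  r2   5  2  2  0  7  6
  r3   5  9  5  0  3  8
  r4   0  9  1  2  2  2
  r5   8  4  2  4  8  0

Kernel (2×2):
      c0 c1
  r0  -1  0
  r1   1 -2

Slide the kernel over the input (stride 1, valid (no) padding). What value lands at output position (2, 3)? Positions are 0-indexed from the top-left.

The receptive field on the input at this output position is [0 7 / 0 3]. Elementwise product with the kernel and sum: 0·-1 + 0·1 + 3·-2.

-6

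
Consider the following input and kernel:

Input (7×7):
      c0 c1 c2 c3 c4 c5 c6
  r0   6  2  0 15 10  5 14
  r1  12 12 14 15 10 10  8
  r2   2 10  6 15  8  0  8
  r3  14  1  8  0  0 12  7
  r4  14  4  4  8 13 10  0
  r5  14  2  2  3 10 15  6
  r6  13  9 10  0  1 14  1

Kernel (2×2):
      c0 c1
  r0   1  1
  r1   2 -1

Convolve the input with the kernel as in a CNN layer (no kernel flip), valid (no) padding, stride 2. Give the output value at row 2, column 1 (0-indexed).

The receptive field on the input at this output position is [4 8 / 2 3]. Elementwise product with the kernel and sum: 4·1 + 8·1 + 2·2 + 3·-1.

13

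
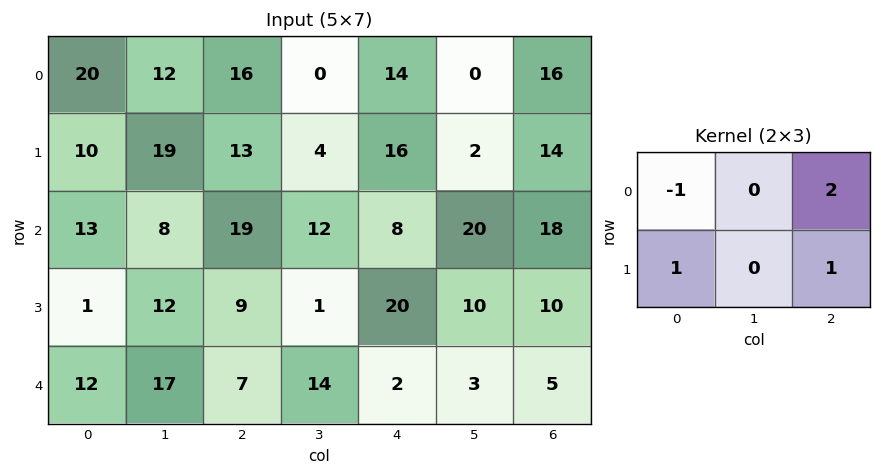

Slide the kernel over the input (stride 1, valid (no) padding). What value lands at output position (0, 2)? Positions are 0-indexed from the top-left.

The receptive field on the input at this output position is [16 0 14 / 13 4 16]. Elementwise product with the kernel and sum: 16·-1 + 14·2 + 13·1 + 16·1.

41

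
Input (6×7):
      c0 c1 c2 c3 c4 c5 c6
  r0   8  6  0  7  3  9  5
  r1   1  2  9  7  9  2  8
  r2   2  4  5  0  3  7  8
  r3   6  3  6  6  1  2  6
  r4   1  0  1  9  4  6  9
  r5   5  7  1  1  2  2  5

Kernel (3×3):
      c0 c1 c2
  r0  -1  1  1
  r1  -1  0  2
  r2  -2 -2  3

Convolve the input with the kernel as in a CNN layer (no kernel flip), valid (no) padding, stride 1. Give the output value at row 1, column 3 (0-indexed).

10

The receptive field on the input at this output position is [7 9 2 / 0 3 7 / 6 1 2]. Elementwise product with the kernel and sum: 7·-1 + 9·1 + 2·1 + 0·-1 + 7·2 + 6·-2 + 1·-2 + 2·3.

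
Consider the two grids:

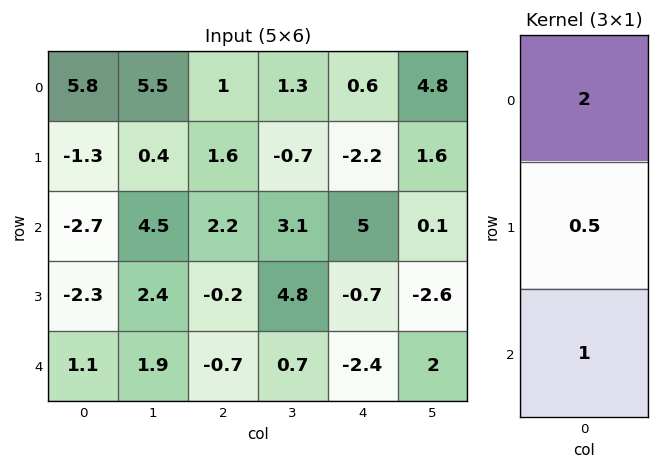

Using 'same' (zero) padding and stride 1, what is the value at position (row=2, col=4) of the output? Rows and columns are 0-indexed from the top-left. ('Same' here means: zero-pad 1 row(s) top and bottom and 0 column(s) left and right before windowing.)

-2.6

The receptive field on the zero-padded input at this output position is [-2.2 / 5 / -0.7]. Elementwise product with the kernel and sum: -2.2·2 + 5·0.5 + -0.7·1.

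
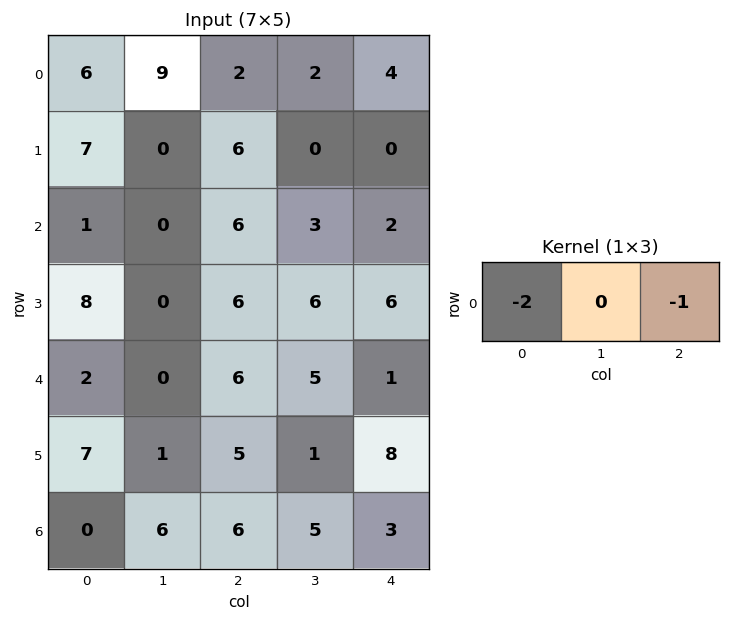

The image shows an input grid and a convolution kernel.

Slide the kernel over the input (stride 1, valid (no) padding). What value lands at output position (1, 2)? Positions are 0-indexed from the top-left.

-12

The receptive field on the input at this output position is [6 0 0]. Elementwise product with the kernel and sum: 6·-2 + 0·-1.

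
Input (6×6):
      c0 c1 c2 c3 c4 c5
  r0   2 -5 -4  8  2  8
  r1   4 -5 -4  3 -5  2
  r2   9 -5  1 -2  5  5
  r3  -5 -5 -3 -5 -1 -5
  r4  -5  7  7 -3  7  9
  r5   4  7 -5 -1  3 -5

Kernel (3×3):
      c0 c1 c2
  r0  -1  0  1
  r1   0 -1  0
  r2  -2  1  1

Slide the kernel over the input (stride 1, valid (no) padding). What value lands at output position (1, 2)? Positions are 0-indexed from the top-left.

The receptive field on the input at this output position is [-4 3 -5 / 1 -2 5 / -3 -5 -1]. Elementwise product with the kernel and sum: -4·-1 + -5·1 + -2·-1 + -3·-2 + -5·1 + -1·1.

1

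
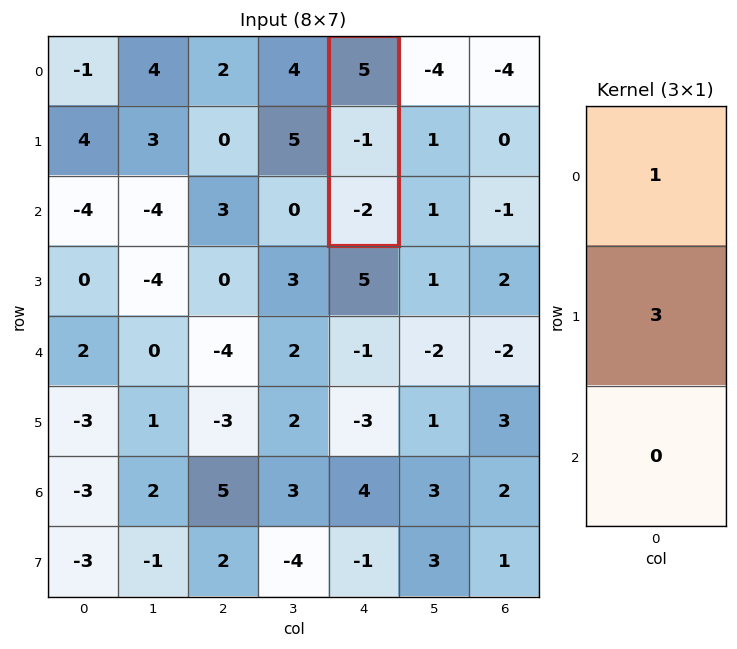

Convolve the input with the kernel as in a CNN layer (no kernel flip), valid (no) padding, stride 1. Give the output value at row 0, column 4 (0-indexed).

The receptive field on the input at this output position is [5 / -1 / -2]. Elementwise product with the kernel and sum: 5·1 + -1·3.

2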